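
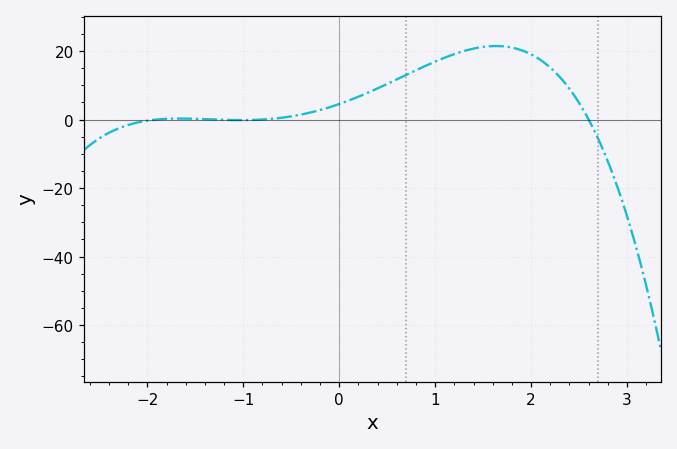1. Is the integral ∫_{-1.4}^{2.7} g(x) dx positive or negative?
positive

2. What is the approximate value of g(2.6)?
0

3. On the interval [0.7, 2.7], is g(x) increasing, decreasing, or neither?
neither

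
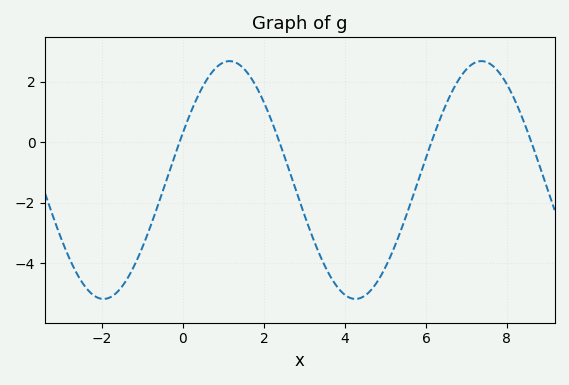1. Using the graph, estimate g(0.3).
1.4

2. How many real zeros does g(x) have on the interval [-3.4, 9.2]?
4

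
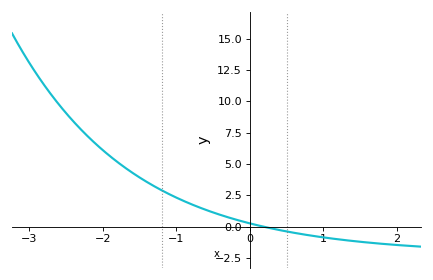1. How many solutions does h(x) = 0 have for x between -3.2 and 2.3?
1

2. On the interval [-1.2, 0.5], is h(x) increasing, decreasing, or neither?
decreasing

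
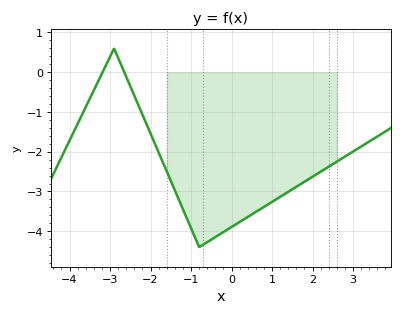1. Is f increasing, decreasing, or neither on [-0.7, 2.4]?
increasing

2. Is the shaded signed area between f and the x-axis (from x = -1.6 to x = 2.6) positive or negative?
negative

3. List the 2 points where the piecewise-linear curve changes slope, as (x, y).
(-2.9, 0.6); (-0.8, -4.4)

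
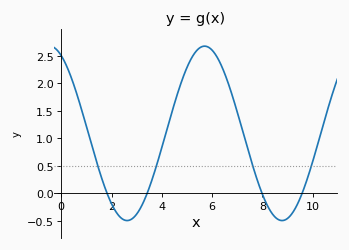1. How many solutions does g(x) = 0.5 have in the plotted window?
4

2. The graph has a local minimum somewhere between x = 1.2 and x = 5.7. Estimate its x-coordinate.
2.6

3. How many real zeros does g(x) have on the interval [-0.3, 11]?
4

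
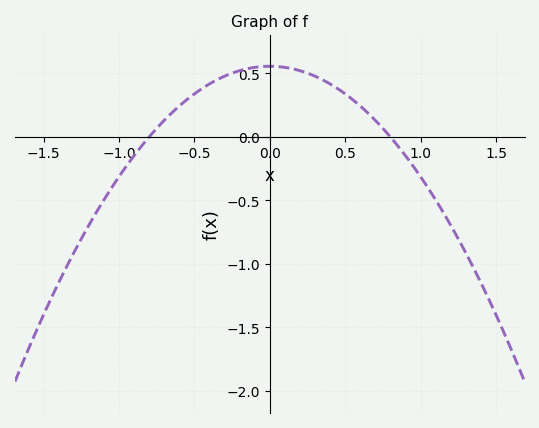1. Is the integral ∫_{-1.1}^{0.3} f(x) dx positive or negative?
positive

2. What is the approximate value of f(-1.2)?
-0.7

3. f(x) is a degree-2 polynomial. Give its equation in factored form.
y = -0.87(x + 0.8)(x - 0.8)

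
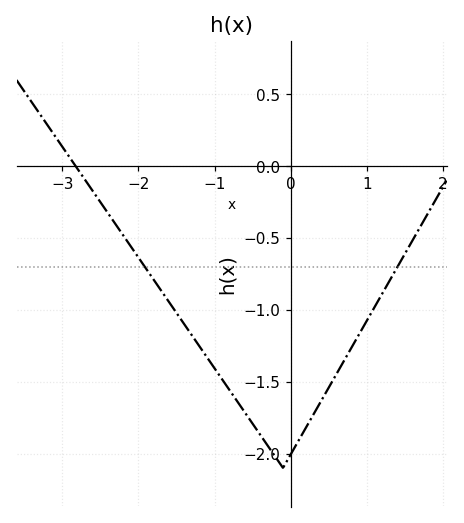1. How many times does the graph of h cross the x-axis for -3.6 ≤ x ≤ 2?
1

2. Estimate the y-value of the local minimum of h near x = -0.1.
-2.1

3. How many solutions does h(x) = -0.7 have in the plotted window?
2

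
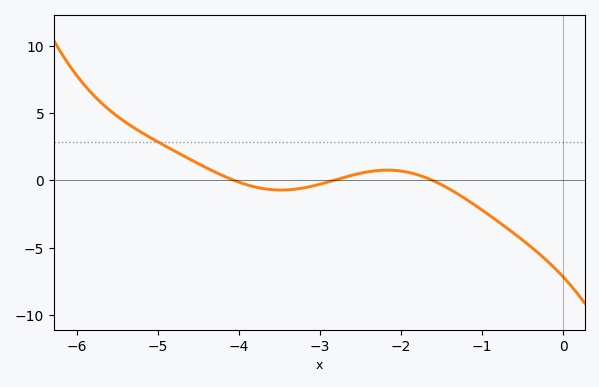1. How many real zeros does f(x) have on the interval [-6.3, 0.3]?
3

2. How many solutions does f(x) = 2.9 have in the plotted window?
1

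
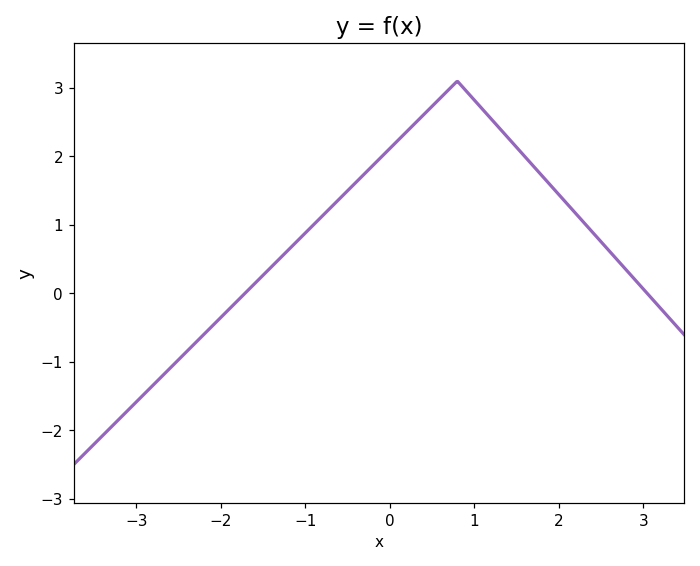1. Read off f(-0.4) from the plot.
1.62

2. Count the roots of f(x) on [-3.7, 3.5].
2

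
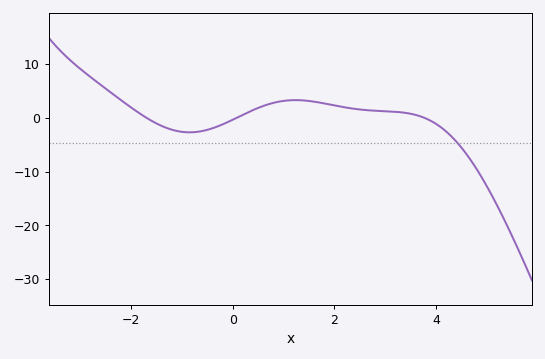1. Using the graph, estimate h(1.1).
3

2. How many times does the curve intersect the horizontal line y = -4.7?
1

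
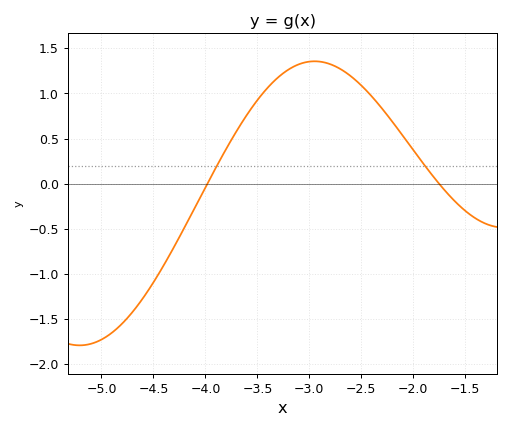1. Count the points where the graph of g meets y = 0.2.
2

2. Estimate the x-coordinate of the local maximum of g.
-2.95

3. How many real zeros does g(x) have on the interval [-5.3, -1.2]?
2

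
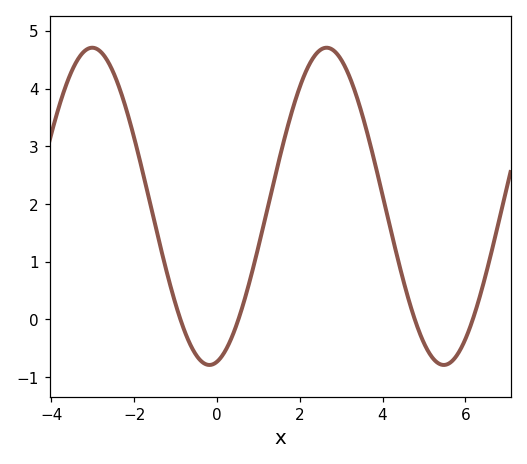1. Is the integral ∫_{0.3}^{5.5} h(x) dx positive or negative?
positive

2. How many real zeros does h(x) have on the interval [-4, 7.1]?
4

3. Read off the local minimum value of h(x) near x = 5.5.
-0.8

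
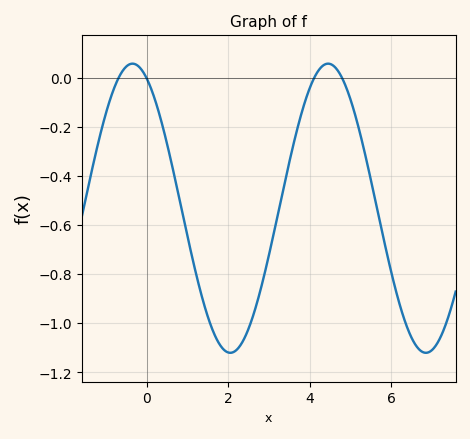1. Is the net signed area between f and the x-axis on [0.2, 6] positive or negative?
negative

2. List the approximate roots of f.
-0.6, 0, 4.2, 4.8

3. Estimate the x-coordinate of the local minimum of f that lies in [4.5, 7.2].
6.8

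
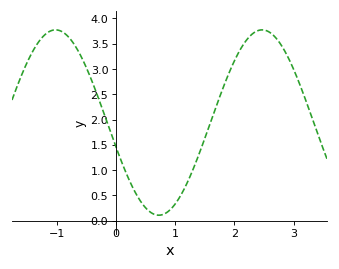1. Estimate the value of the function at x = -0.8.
3.62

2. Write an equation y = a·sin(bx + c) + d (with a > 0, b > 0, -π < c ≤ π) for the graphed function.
y = 1.83sin(1.8x - 2.87) + 1.94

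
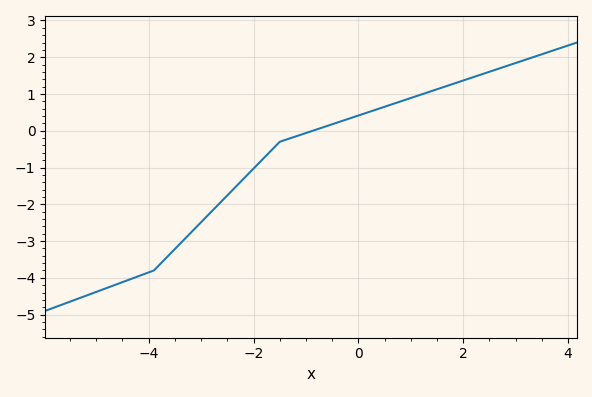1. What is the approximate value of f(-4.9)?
-4.33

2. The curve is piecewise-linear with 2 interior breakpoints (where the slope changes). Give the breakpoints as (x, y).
(-3.9, -3.8); (-1.5, -0.3)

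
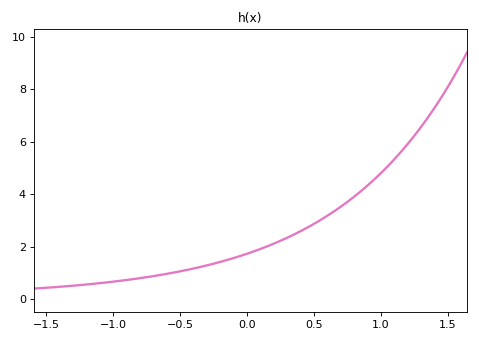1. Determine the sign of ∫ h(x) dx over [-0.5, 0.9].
positive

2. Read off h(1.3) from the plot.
6.57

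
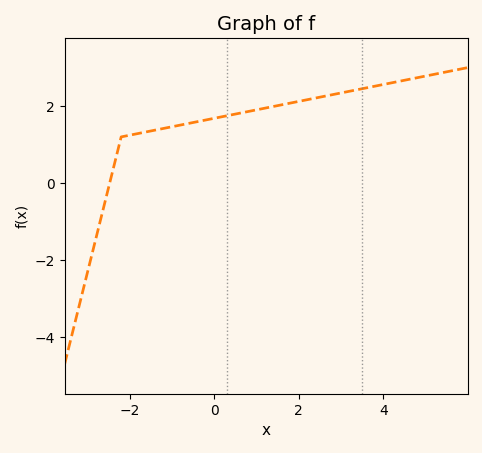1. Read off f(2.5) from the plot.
2.23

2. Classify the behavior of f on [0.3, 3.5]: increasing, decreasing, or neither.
increasing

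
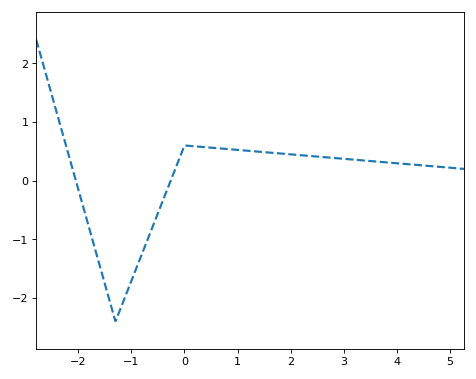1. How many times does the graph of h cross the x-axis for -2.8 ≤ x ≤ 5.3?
2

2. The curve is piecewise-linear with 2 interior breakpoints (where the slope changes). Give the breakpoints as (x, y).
(-1.3, -2.4); (0, 0.6)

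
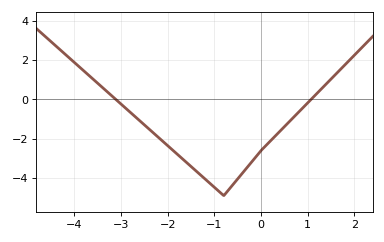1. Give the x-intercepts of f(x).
-3.12, 1.07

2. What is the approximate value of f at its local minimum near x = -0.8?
-4.9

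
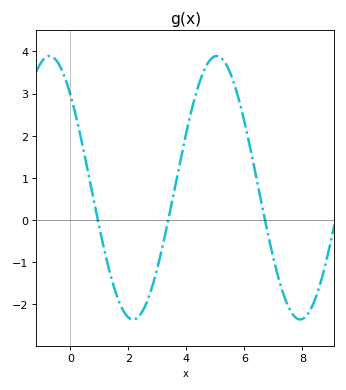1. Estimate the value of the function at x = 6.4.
1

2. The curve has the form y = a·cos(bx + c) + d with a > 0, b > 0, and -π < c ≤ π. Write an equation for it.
y = 3.13cos(1.1x + 0.79) + 0.76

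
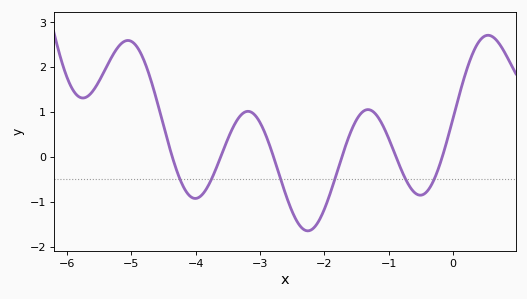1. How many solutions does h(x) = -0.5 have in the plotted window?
6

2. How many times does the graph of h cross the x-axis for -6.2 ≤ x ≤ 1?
6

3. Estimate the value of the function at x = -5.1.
2.58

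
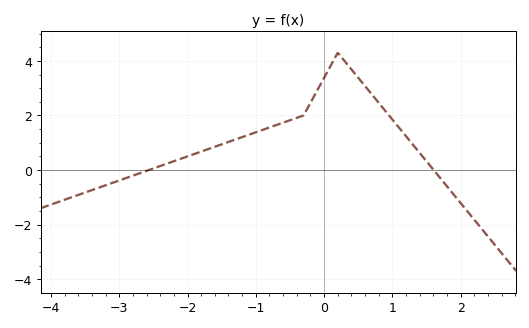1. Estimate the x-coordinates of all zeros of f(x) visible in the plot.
-2.6, 1.6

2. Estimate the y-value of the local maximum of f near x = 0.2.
4.2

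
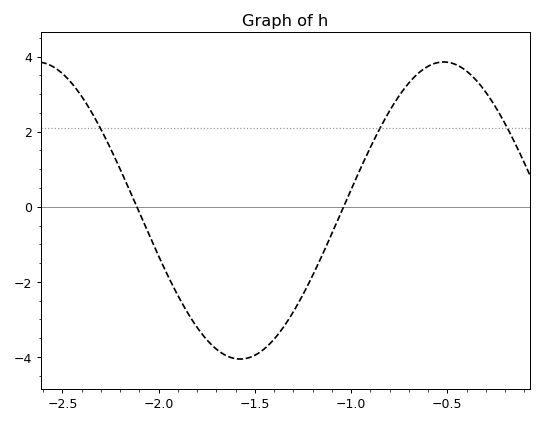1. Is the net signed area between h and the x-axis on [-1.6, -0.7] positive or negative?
negative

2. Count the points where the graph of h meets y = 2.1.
3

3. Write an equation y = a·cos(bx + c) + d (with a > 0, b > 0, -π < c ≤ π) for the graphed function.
y = 3.96cos(3x + 1.5) - 0.1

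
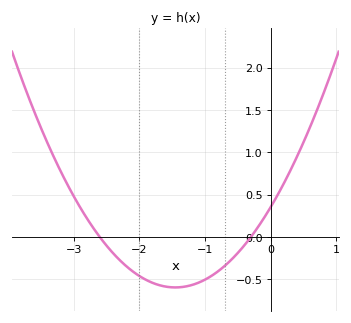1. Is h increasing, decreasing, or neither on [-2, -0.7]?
neither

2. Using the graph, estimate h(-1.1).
-0.55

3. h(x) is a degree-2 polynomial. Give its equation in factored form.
y = 0.45(x + 2.6)(x + 0.3)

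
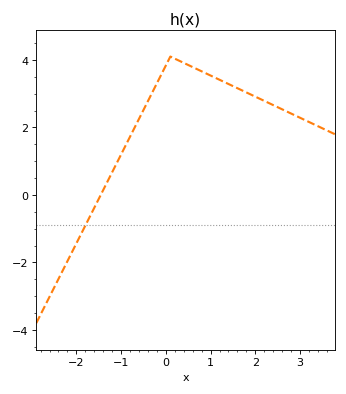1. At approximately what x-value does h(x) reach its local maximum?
0.1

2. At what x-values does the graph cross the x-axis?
-1.45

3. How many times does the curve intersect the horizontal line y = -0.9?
1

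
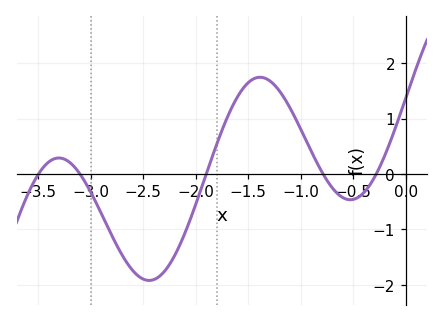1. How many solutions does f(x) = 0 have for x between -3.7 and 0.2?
5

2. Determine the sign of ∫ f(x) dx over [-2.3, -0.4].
positive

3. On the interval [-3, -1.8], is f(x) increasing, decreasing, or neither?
neither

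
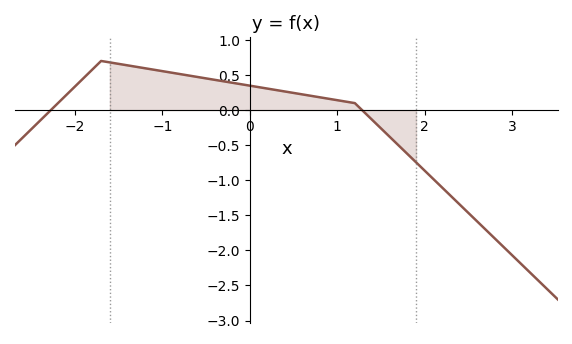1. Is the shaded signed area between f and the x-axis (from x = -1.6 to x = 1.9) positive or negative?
positive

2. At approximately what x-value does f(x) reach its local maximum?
-1.7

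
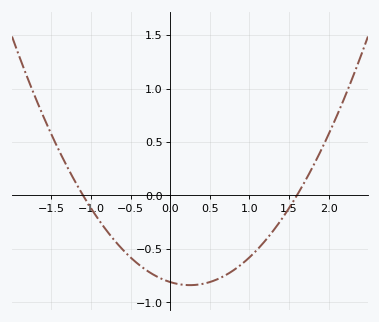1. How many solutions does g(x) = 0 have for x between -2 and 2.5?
2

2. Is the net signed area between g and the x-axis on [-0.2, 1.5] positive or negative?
negative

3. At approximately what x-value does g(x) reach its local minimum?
0.25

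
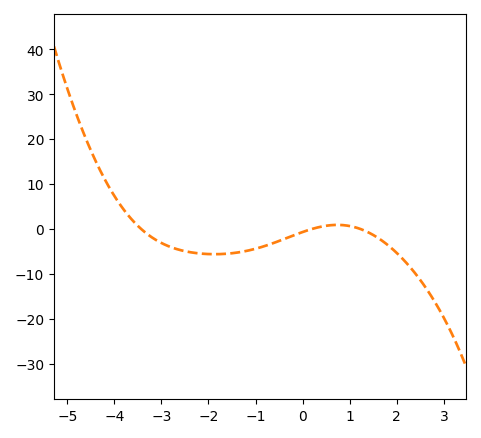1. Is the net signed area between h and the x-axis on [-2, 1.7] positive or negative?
negative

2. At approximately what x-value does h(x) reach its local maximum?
0.739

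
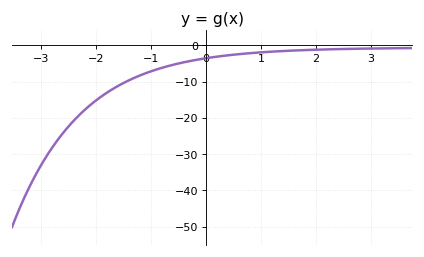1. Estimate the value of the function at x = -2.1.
-16.4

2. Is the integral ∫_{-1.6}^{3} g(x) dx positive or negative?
negative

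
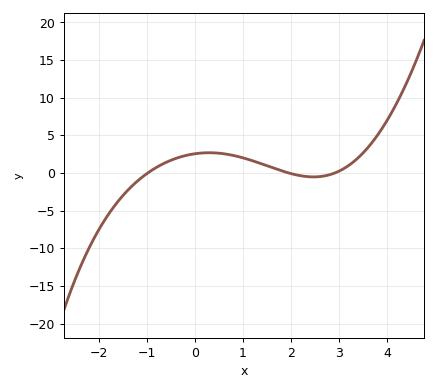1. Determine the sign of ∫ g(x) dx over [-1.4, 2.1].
positive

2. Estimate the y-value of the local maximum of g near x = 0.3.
2.69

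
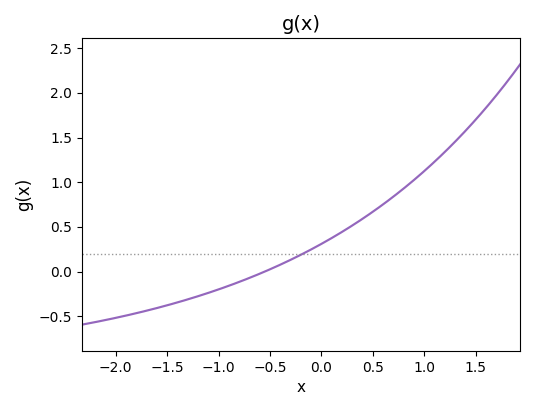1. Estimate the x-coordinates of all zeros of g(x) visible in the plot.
-0.6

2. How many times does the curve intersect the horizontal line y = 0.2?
1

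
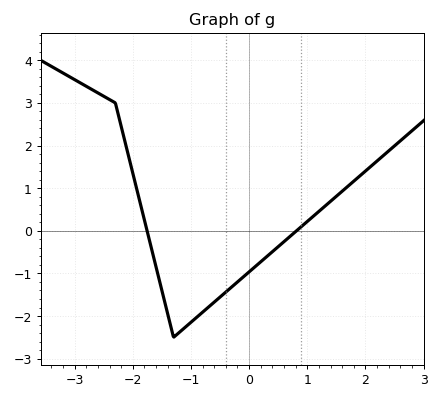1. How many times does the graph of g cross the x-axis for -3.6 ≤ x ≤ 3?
2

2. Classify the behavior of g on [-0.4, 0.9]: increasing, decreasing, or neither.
increasing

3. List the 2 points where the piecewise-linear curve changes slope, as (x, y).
(-2.3, 3); (-1.3, -2.5)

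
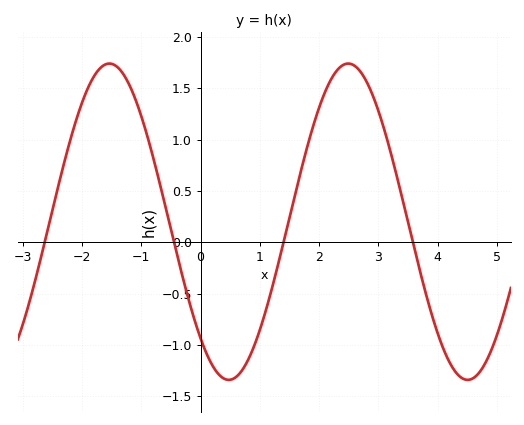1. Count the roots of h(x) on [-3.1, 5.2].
4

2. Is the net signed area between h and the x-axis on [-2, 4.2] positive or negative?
positive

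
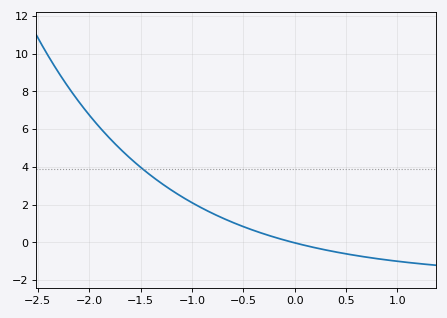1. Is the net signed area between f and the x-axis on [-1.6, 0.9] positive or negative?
positive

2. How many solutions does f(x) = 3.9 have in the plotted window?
1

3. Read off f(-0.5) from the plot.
0.8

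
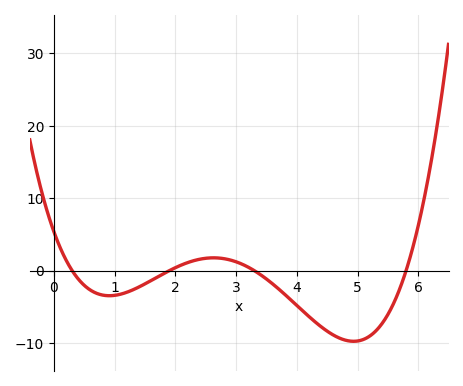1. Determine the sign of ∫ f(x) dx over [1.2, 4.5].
negative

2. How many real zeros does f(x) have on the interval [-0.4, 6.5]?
4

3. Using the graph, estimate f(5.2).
-9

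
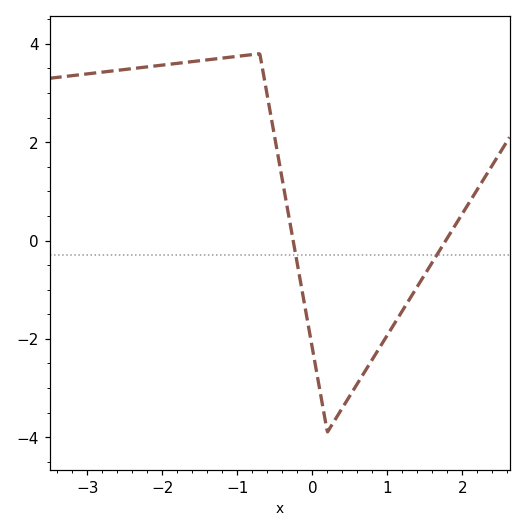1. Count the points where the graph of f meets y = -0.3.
2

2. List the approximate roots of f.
-0.3, 1.8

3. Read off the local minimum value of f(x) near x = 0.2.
-3.8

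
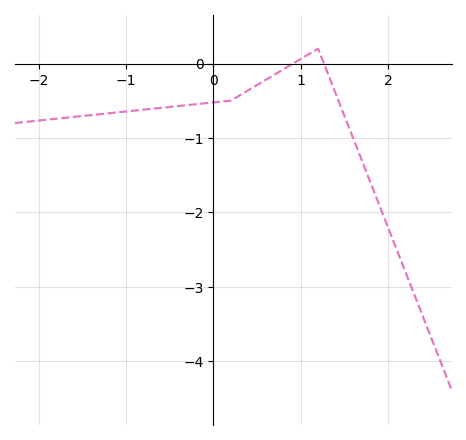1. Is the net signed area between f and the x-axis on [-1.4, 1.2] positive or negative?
negative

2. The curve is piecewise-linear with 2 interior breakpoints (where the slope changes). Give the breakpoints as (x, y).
(0.2, -0.5); (1.2, 0.2)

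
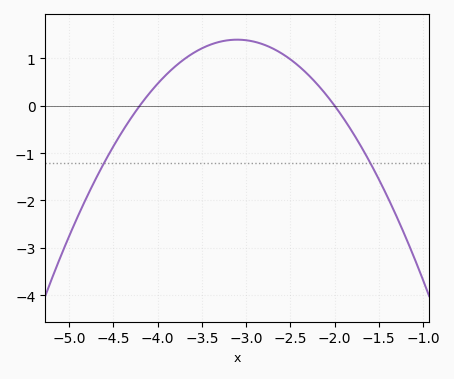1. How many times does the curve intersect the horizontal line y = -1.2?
2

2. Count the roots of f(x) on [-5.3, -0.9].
2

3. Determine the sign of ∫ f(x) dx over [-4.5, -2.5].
positive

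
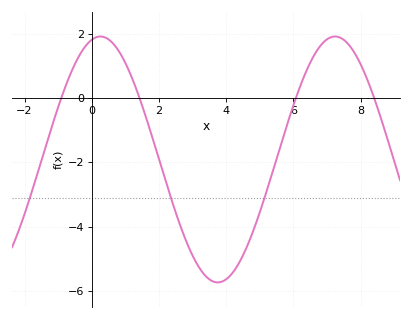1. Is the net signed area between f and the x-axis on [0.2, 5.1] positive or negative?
negative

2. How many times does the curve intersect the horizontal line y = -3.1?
3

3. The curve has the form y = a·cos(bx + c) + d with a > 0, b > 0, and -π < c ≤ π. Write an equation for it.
y = 3.82cos(0.9x - 0.23) - 1.91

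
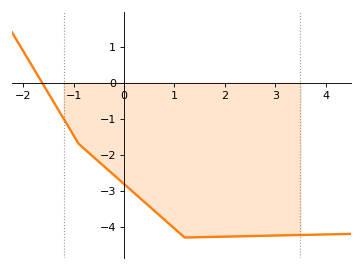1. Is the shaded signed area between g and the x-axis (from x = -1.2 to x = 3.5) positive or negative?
negative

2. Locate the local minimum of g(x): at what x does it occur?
1.2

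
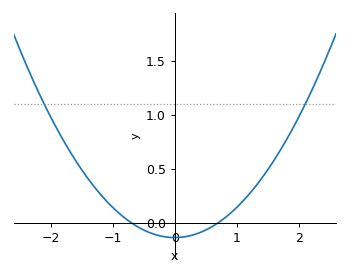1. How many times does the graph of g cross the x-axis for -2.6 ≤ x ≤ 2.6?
2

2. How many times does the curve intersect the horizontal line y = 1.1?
2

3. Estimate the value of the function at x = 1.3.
0.35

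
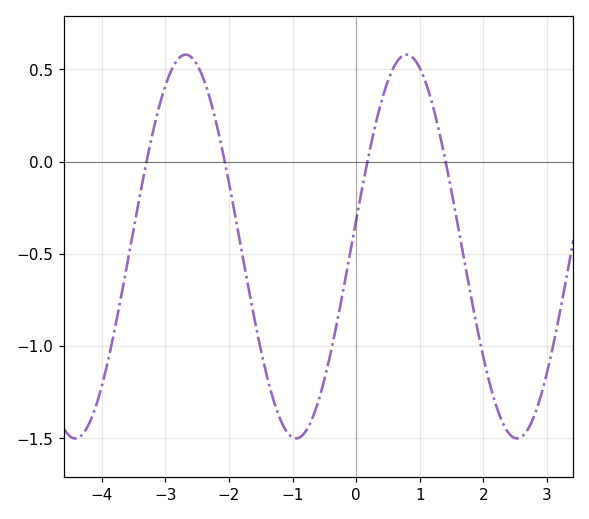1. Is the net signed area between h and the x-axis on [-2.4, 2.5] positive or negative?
negative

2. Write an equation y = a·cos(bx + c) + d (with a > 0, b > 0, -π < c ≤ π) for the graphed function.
y = 1.04cos(1.81x - 1.43) - 0.46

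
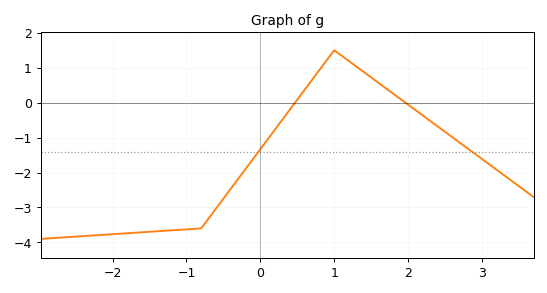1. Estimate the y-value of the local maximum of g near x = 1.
1.5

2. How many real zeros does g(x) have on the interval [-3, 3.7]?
2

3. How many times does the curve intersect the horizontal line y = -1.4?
2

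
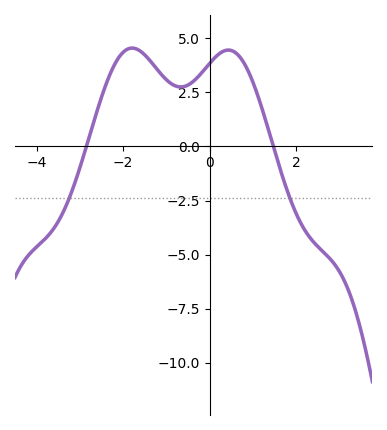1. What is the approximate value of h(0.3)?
4.38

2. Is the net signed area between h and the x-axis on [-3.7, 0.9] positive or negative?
positive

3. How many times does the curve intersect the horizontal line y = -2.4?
2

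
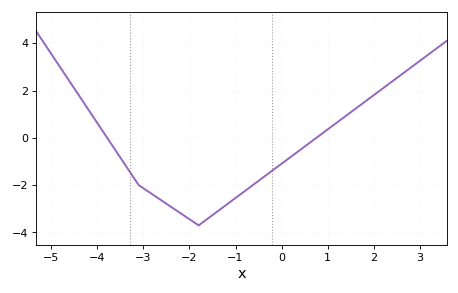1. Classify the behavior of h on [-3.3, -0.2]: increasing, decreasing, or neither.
neither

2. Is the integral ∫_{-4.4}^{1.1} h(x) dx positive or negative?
negative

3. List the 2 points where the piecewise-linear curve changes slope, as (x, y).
(-3.1, -2); (-1.8, -3.7)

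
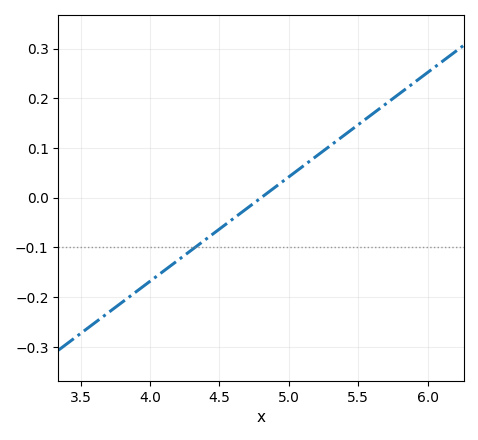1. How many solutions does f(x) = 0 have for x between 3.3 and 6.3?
1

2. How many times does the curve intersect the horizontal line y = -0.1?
1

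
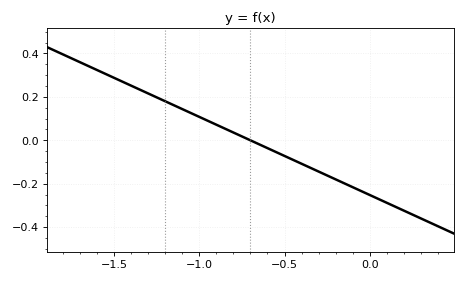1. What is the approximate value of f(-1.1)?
0.14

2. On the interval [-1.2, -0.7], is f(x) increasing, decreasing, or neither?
decreasing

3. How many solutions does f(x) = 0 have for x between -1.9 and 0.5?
1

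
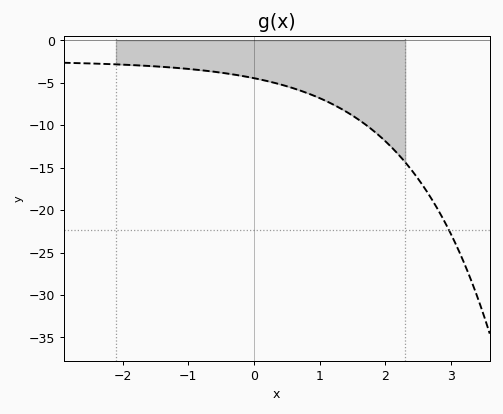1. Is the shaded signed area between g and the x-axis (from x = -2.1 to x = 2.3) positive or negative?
negative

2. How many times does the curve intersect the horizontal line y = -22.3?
1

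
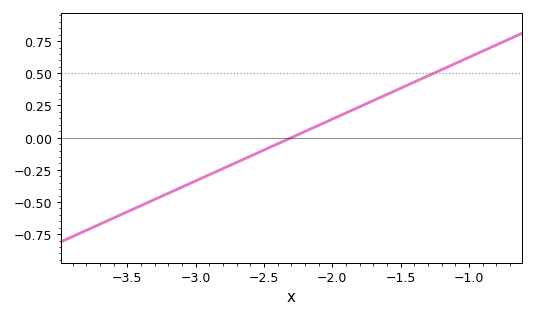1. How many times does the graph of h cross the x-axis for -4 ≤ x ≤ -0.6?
1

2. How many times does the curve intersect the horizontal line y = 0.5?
1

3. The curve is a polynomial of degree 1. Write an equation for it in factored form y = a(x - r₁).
y = 0.48(x + 2.3)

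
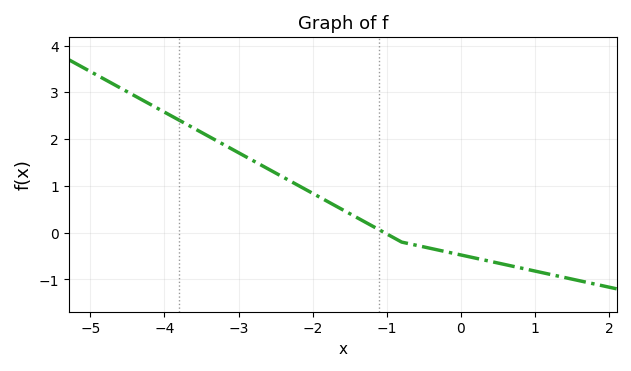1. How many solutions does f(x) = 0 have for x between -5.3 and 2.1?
1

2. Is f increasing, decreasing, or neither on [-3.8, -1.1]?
decreasing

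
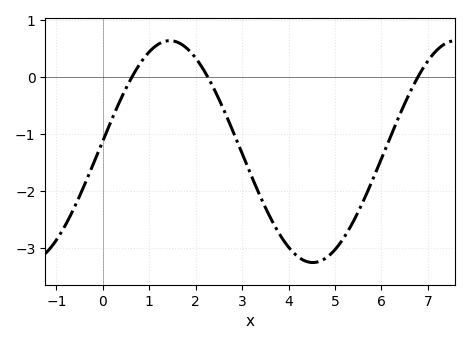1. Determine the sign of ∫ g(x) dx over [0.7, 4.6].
negative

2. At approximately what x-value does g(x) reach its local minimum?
4.52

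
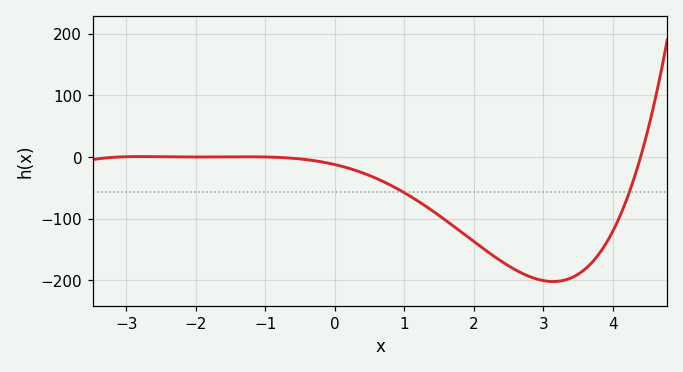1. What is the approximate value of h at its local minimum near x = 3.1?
-200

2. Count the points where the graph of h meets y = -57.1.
2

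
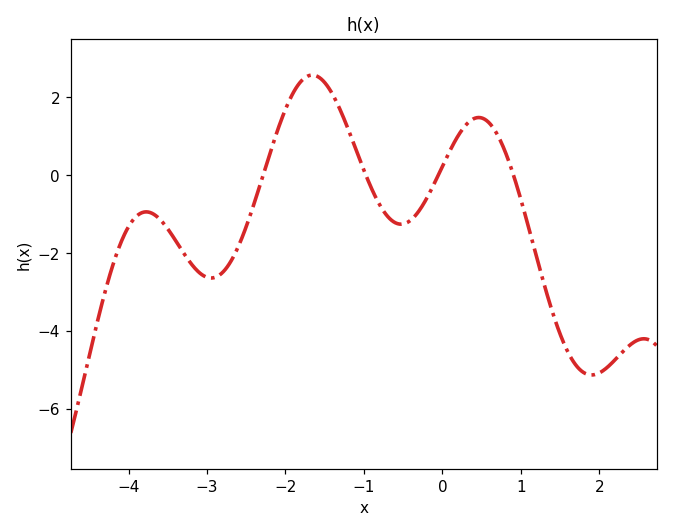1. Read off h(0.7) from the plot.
1.04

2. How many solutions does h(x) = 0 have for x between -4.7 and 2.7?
4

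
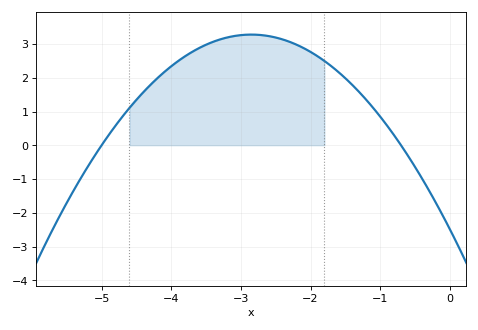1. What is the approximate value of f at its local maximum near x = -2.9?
3.28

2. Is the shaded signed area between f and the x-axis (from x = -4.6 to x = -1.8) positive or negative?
positive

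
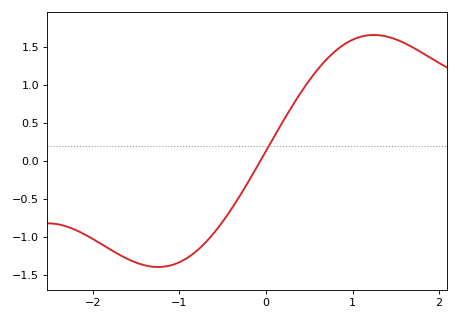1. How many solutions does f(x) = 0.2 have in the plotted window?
1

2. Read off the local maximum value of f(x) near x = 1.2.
1.65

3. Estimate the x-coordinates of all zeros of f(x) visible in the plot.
-0.1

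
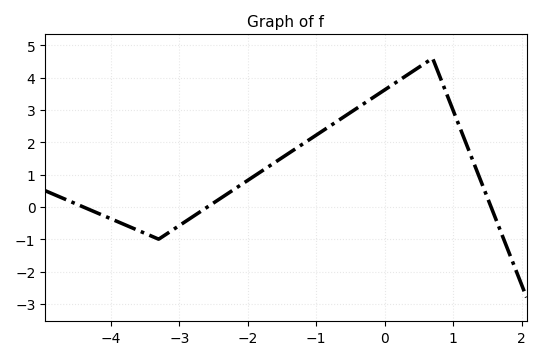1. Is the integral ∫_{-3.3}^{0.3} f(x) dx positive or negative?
positive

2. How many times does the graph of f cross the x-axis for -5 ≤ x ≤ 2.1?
3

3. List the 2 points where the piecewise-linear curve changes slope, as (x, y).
(-3.3, -1); (0.7, 4.6)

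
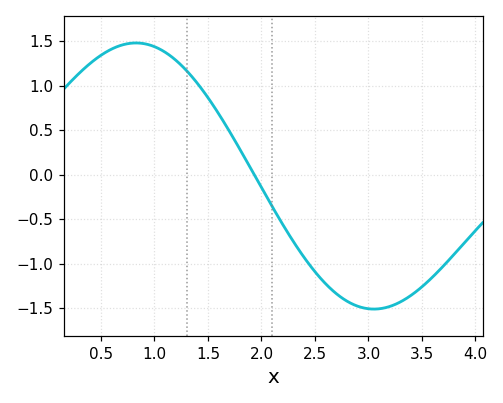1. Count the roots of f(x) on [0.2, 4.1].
1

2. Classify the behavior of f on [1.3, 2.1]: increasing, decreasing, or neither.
decreasing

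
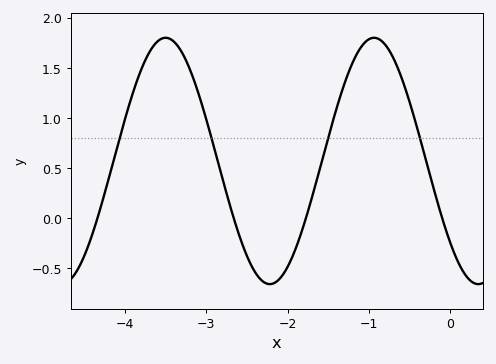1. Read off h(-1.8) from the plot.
-0.05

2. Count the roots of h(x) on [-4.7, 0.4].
4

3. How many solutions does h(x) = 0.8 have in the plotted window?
4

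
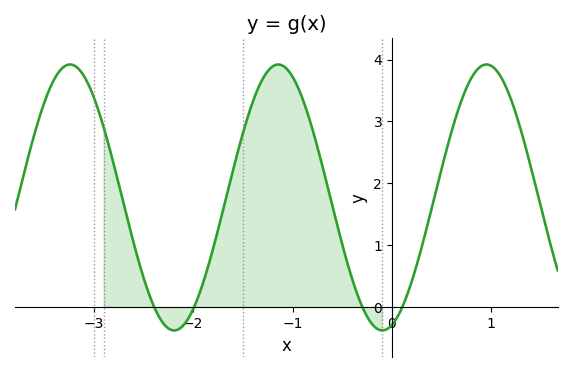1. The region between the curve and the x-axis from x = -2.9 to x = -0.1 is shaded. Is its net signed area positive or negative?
positive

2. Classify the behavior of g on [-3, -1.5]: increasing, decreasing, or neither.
neither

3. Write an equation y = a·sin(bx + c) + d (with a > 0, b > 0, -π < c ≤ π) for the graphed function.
y = 2.15sin(3x - 1.28) + 1.77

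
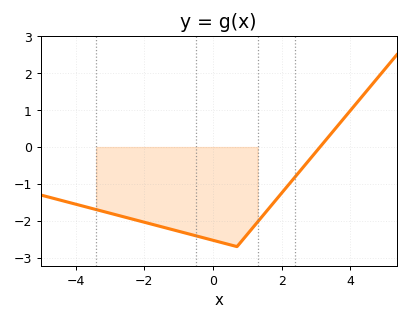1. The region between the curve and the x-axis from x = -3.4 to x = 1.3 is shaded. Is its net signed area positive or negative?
negative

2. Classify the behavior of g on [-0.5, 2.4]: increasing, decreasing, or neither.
neither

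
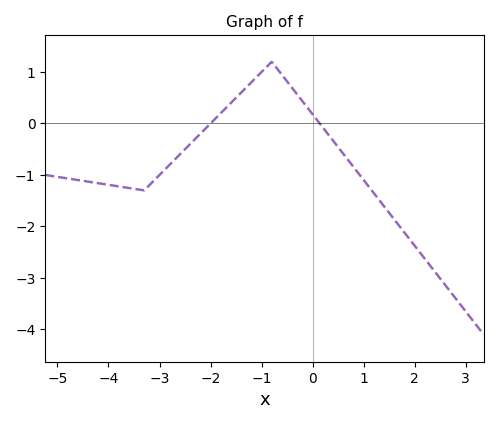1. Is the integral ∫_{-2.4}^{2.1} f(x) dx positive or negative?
negative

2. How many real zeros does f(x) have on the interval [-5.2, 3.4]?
2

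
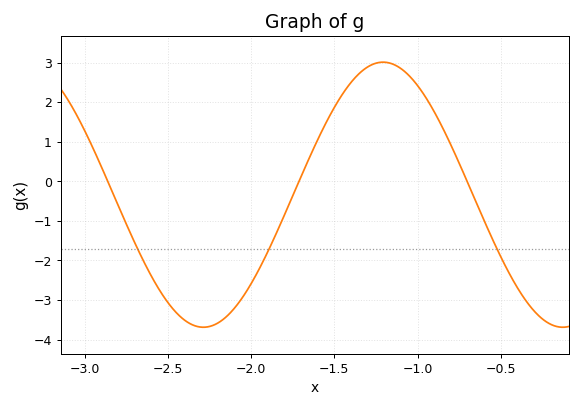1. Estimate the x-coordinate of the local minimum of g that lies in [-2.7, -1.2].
-2.29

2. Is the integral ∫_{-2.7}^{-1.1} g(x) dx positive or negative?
negative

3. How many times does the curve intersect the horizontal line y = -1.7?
3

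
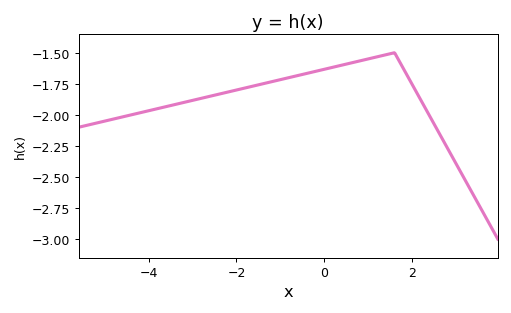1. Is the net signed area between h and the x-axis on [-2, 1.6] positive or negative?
negative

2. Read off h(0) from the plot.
-1.64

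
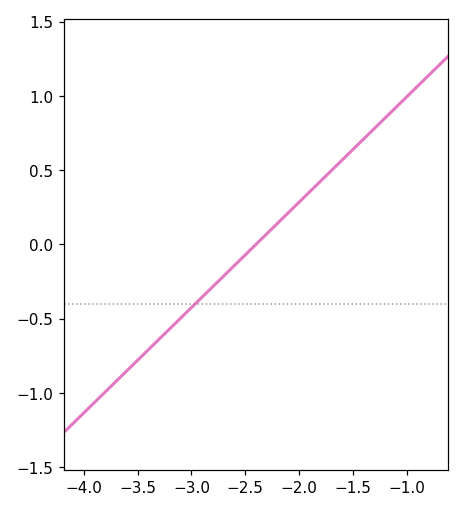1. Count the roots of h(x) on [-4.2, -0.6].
1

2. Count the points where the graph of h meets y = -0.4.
1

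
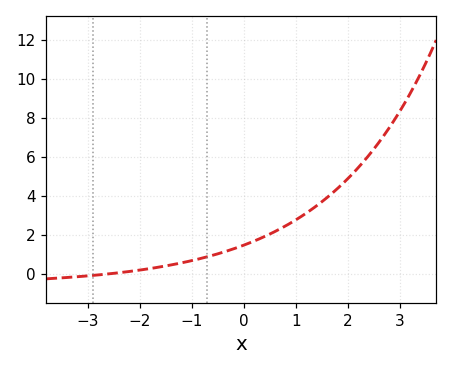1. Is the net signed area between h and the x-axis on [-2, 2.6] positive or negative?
positive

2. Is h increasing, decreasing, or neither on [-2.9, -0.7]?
increasing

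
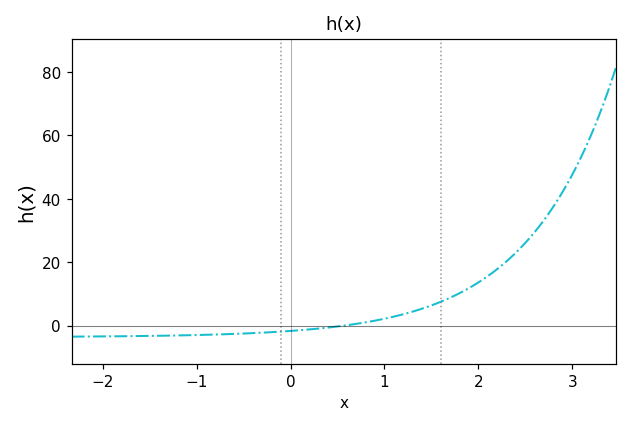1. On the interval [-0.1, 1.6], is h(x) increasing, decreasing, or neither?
increasing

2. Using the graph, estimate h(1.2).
4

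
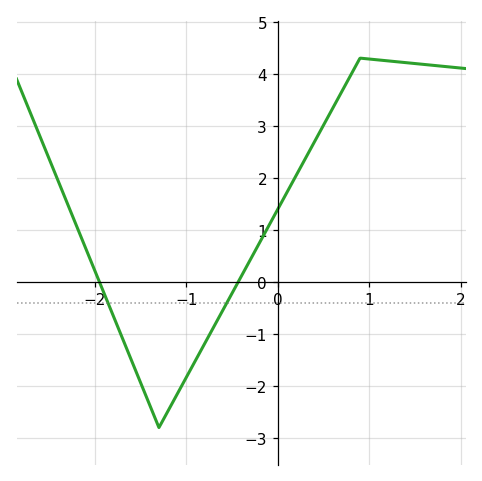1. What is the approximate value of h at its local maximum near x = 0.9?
4.3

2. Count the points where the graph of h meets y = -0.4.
2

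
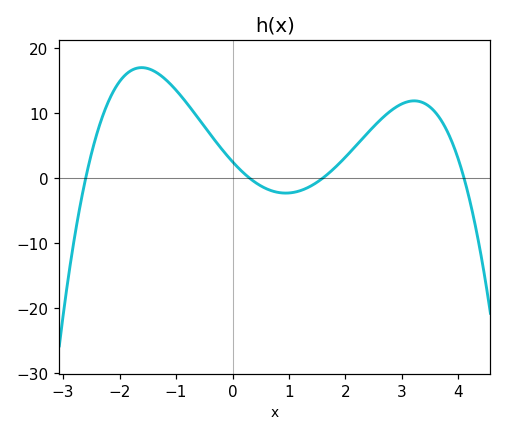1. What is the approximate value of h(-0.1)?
3.5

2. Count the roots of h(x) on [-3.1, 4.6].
4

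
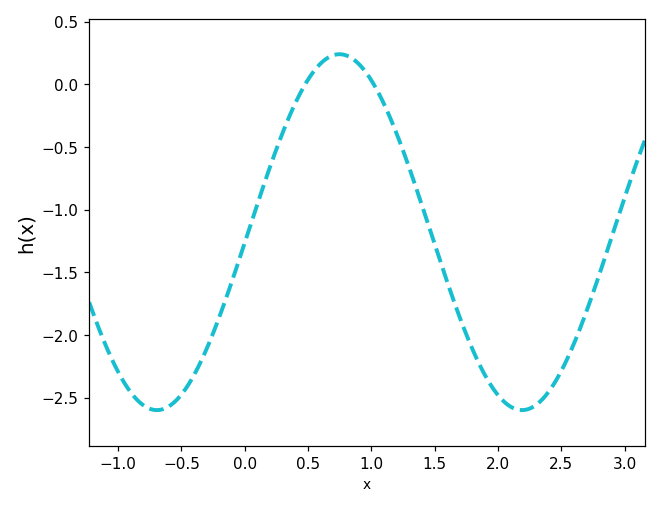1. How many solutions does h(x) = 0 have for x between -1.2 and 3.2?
2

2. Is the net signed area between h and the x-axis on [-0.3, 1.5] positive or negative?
negative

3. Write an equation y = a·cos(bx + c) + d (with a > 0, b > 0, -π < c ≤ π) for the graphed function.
y = 1.42cos(2.2x - 1.6) - 1.18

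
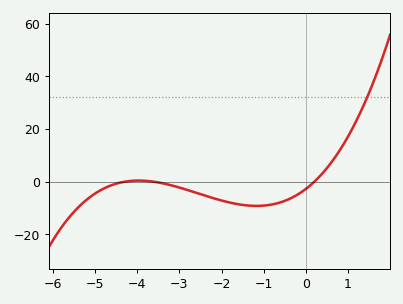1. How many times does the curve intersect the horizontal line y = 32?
1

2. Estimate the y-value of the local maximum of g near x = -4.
0.448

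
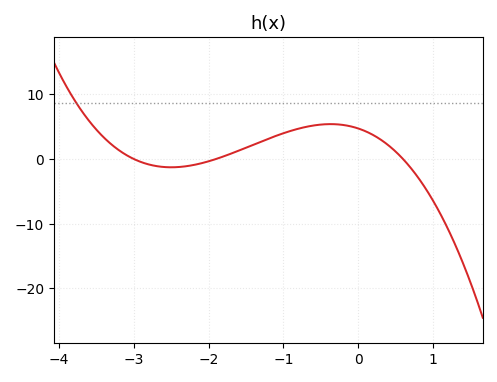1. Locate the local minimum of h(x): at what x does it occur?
-2.5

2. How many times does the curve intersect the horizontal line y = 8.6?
1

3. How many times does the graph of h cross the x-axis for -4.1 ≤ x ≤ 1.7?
3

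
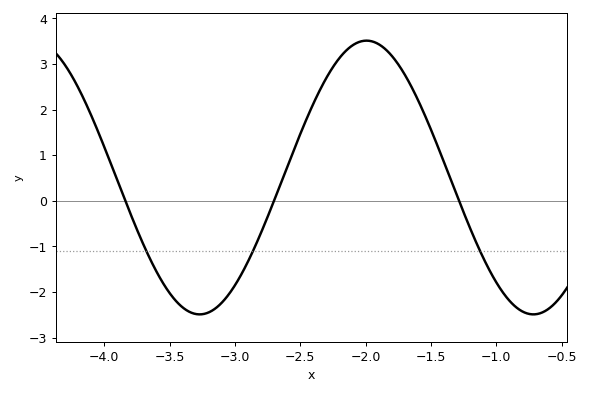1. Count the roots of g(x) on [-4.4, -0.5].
3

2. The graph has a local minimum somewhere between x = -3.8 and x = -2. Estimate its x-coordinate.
-3.3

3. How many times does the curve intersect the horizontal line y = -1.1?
3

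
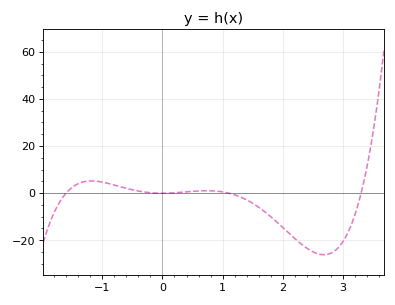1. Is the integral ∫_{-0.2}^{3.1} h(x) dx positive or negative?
negative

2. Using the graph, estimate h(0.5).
0.737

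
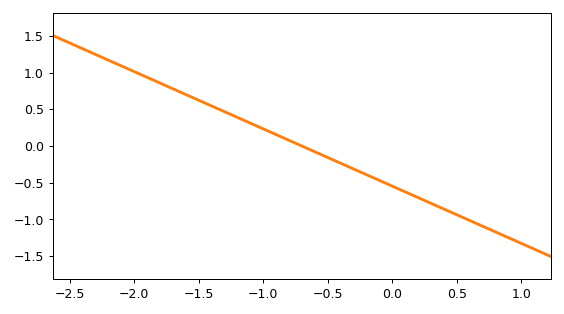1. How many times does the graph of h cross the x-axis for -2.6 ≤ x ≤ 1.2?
1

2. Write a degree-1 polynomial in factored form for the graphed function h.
y = -0.78(x + 0.7)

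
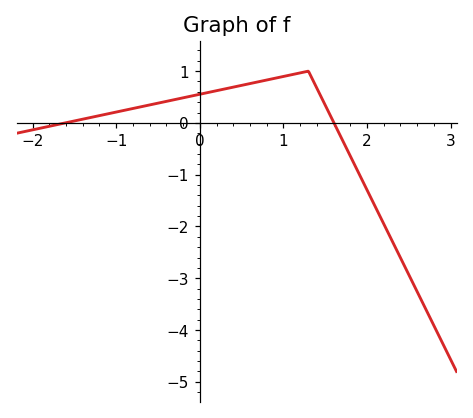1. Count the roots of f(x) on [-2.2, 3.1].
2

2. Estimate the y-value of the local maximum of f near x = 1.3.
1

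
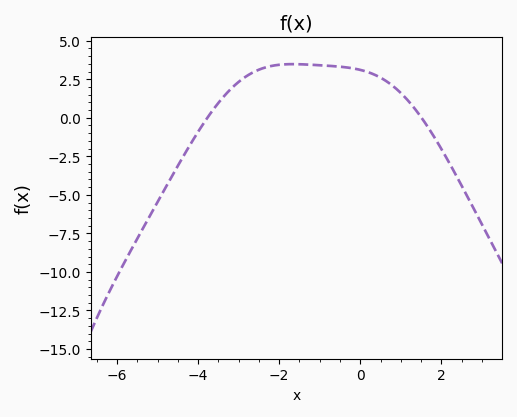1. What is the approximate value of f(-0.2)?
3.2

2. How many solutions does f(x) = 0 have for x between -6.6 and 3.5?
2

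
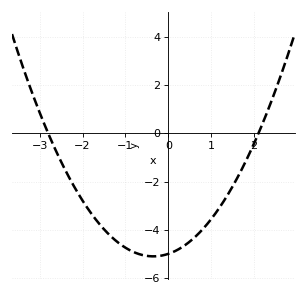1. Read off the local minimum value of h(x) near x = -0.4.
-5.2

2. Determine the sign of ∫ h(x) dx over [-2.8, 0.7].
negative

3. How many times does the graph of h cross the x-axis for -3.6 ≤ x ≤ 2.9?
2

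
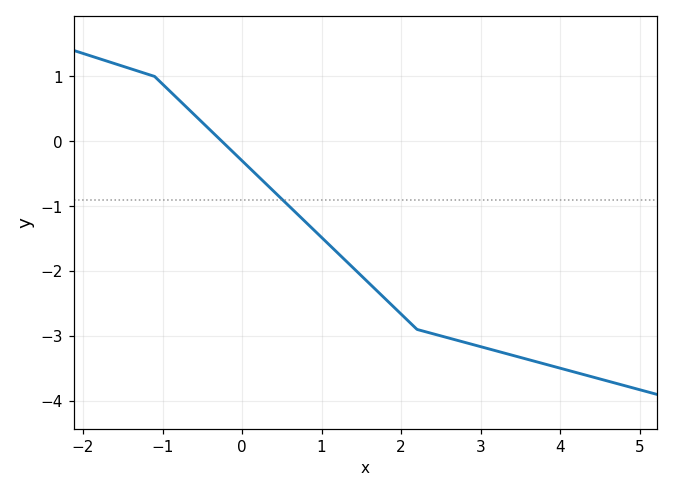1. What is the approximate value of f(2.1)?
-2.78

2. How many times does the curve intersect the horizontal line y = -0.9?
1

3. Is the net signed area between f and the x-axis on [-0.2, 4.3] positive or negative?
negative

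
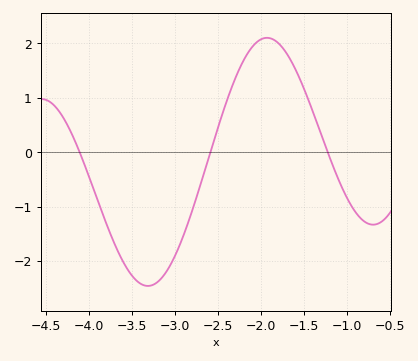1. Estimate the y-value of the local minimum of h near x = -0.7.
-1.3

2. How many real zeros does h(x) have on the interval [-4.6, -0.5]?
3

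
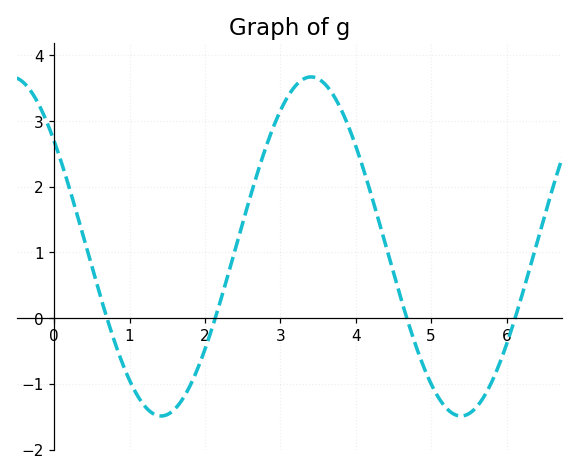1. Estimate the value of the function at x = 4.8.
-0.432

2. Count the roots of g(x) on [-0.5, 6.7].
4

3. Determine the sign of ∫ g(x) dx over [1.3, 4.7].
positive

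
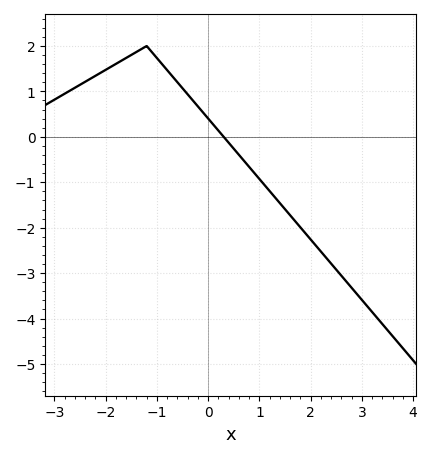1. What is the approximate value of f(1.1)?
-1.06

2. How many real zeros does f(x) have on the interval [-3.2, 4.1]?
1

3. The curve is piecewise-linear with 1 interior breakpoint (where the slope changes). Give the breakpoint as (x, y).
(-1.2, 2)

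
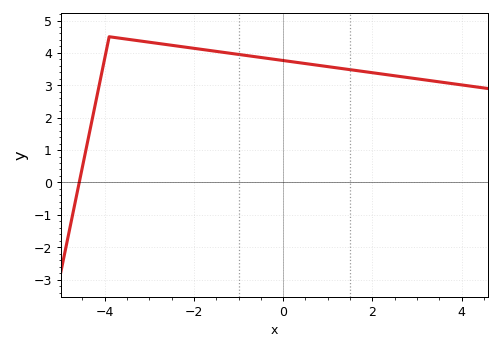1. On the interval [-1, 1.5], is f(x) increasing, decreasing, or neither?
decreasing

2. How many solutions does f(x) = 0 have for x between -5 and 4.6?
1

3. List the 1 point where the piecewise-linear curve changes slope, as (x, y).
(-3.9, 4.5)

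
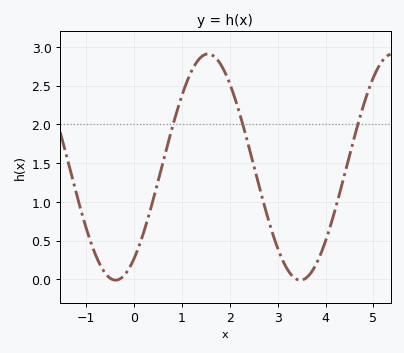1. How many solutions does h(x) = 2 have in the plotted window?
3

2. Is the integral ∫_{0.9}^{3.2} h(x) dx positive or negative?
positive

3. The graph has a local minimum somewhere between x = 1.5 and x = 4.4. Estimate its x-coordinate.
3.47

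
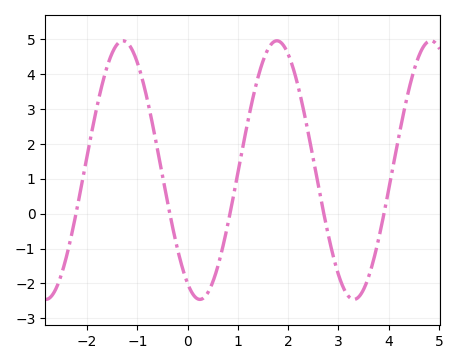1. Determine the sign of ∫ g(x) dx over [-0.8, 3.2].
positive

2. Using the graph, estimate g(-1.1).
4.7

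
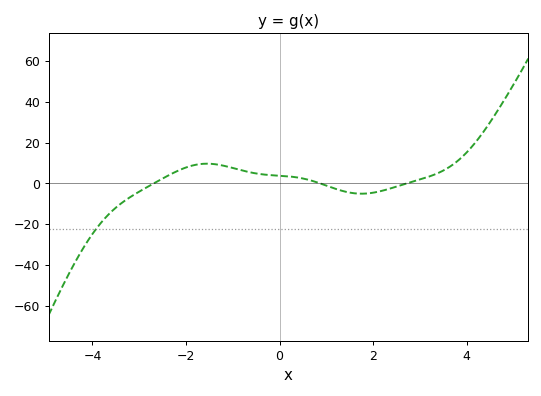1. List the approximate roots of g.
-2.6, 0.8, 2.8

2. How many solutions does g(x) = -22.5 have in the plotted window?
1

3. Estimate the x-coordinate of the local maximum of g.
-1.6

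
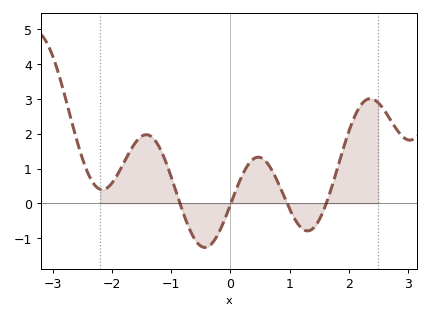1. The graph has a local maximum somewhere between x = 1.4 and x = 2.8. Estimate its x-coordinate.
2.37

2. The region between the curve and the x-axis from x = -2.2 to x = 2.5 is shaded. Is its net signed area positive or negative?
positive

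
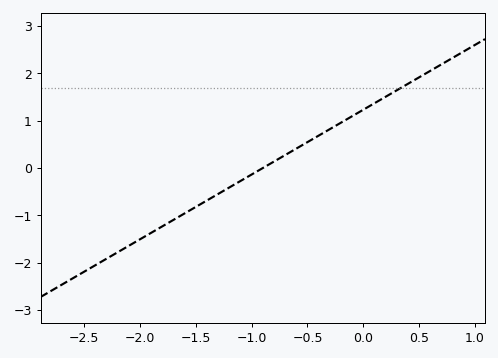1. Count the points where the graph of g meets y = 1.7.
1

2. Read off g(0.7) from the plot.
2.19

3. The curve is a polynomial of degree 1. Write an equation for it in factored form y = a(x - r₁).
y = 1.37(x + 0.9)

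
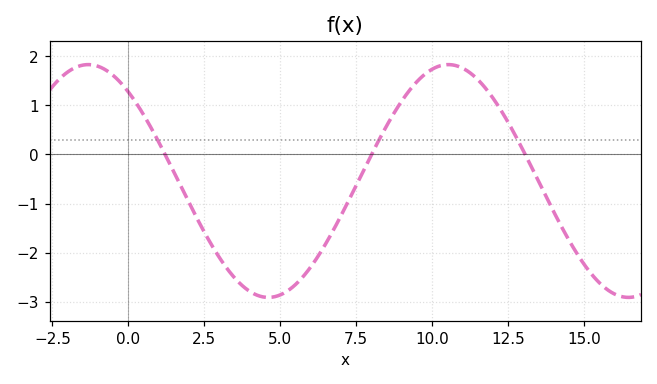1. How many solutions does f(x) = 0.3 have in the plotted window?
3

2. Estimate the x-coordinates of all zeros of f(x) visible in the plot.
1, 8, 13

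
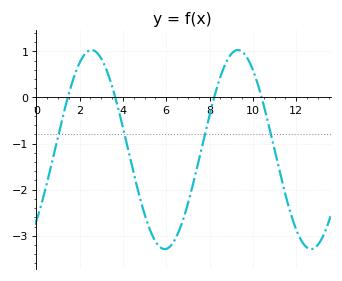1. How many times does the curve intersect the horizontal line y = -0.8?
4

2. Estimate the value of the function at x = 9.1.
0.99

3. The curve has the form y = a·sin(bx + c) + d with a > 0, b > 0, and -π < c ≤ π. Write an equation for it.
y = 2.16sin(0.93x - 0.802) - 1.13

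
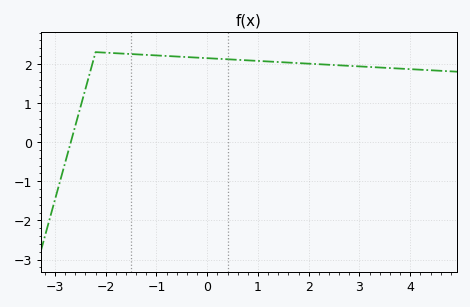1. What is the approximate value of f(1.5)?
2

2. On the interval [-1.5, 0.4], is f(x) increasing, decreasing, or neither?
decreasing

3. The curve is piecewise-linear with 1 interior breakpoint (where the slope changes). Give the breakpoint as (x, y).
(-2.2, 2.3)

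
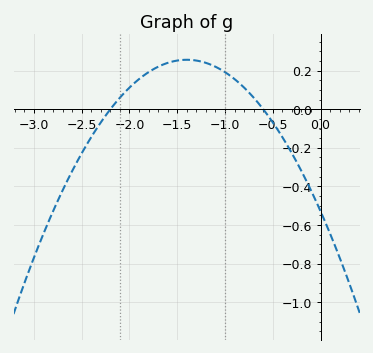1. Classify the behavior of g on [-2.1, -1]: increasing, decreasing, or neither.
neither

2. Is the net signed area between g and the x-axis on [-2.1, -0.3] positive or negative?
positive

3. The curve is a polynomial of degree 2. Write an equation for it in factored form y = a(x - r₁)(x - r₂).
y = -0.4(x + 2.2)(x + 0.6)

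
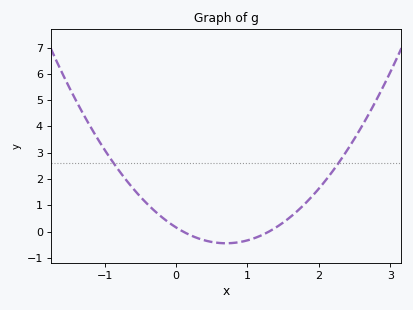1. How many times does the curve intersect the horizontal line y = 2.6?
2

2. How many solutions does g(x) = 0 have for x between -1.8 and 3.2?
2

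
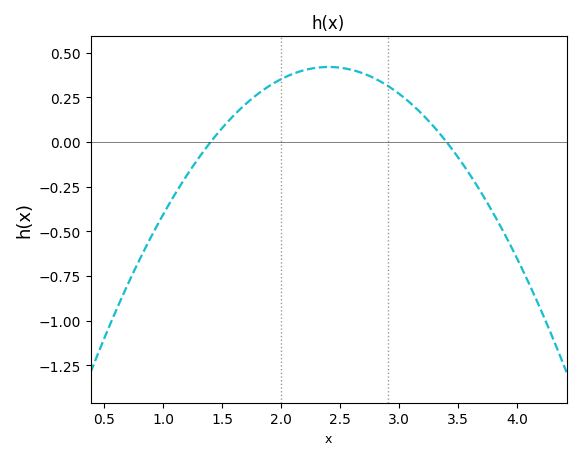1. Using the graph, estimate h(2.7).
0.382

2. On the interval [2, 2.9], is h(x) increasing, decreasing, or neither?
neither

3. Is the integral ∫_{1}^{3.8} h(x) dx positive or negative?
positive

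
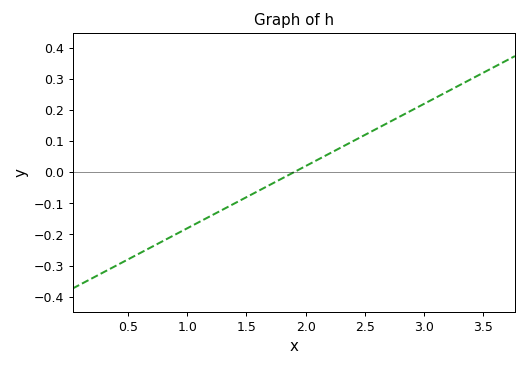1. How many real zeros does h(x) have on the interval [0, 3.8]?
1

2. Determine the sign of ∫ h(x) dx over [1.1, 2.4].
negative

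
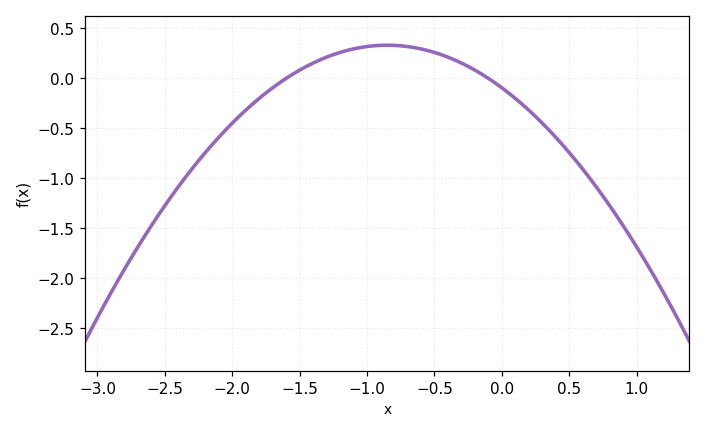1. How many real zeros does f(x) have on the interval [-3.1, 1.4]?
2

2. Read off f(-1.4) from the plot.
0.153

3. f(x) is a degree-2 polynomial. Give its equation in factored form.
y = -0.59(x + 1.6)(x + 0.1)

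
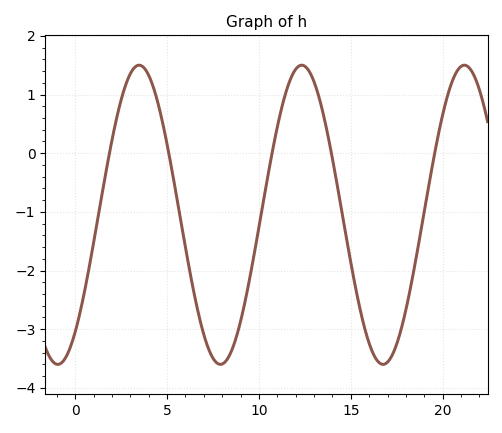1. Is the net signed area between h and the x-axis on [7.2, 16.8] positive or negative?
negative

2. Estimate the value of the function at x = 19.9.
0.52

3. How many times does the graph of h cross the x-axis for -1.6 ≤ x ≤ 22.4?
5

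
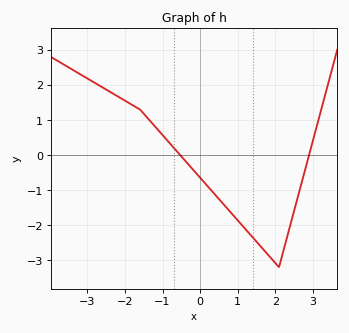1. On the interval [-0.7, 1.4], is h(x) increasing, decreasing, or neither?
decreasing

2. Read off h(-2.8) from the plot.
2.1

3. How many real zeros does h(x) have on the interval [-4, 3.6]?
2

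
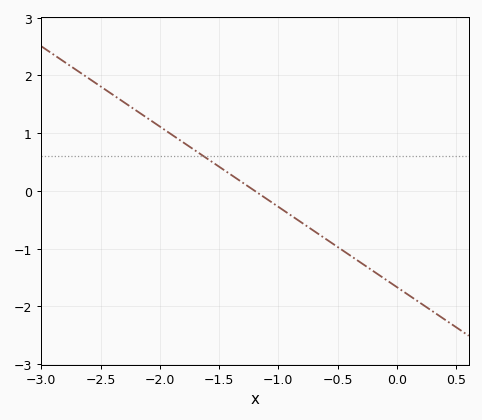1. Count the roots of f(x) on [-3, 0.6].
1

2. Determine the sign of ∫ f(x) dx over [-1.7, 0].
negative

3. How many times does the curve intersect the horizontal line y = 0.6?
1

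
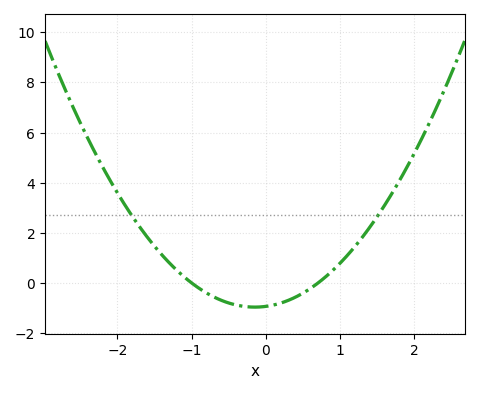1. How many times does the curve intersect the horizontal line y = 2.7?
2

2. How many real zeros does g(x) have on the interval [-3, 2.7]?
2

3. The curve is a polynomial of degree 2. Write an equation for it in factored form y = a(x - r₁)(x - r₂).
y = 1.33(x + 1)(x - 0.7)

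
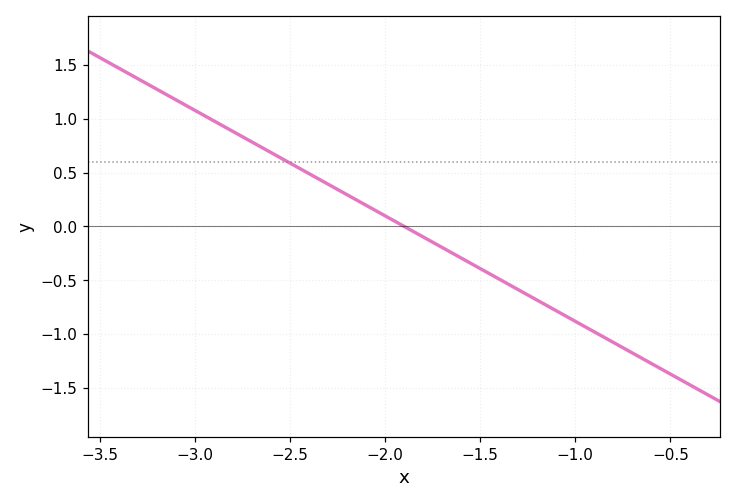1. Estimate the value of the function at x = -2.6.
0.7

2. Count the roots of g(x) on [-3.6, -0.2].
1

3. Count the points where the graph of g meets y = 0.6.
1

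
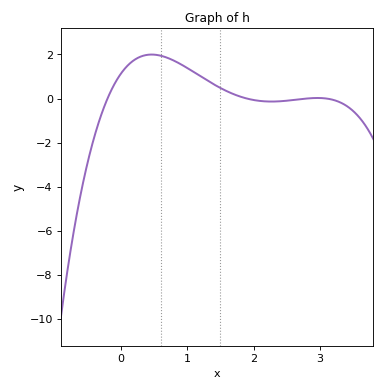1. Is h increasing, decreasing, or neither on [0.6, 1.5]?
decreasing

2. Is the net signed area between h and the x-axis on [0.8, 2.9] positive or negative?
positive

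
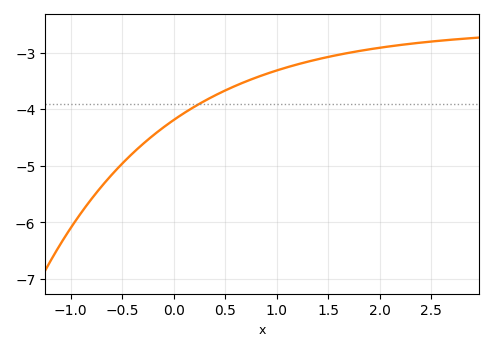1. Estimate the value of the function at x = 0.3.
-3.85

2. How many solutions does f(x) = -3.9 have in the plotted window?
1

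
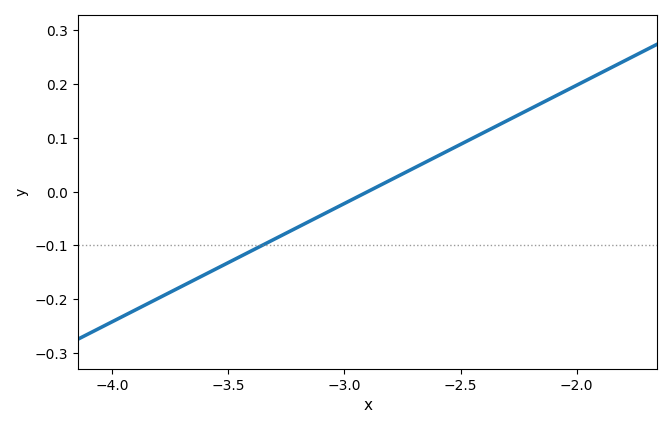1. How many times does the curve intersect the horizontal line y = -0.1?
1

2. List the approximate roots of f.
-2.9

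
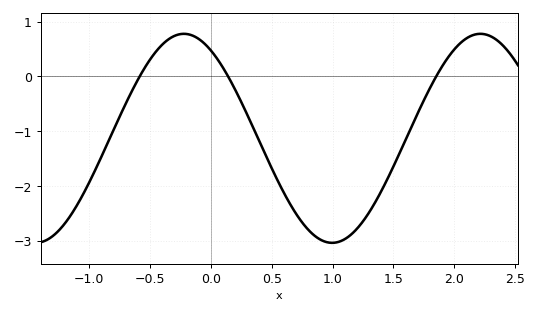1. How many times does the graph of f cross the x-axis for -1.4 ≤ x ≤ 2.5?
3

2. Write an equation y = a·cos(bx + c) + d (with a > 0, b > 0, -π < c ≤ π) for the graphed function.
y = 1.91cos(2.58x + 0.572) - 1.13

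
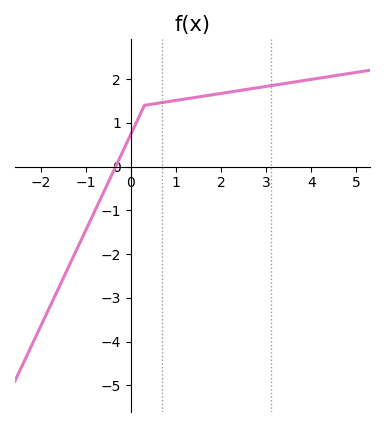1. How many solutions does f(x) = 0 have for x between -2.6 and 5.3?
1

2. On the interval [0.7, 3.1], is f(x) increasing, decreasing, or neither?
increasing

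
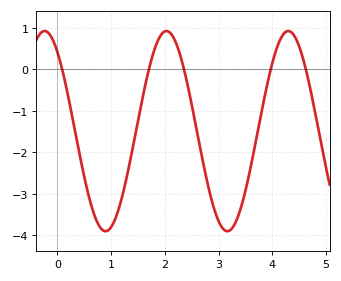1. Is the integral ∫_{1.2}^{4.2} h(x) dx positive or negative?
negative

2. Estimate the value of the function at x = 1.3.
-2.54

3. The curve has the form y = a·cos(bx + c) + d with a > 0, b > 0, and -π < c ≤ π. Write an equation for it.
y = 2.41cos(2.77x + 0.662) - 1.49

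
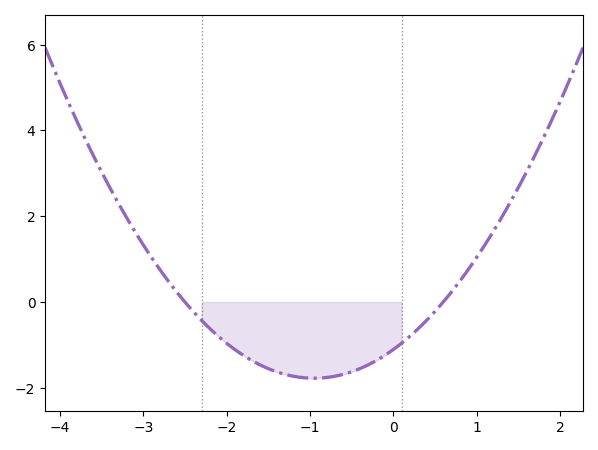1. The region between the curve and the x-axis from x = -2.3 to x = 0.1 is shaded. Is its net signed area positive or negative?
negative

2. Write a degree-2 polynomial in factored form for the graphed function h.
y = 0.74(x + 2.5)(x - 0.6)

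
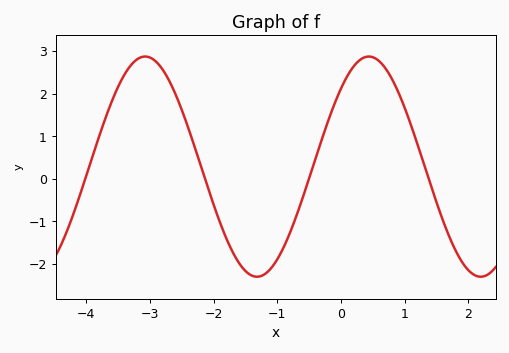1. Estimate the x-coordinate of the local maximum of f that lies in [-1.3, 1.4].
0.435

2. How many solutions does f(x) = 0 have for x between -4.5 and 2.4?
4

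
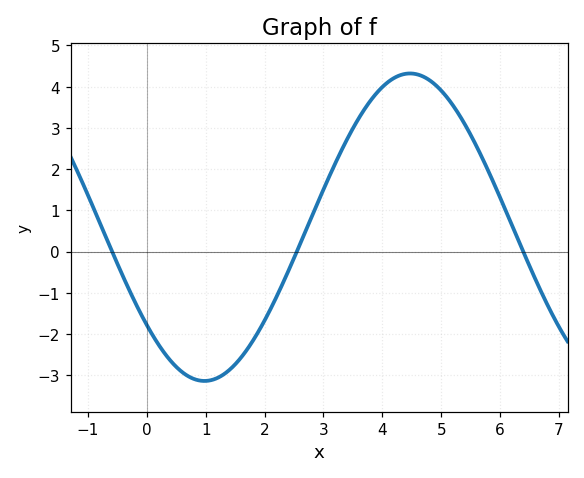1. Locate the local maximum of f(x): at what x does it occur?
4.47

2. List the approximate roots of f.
-0.589, 2.55, 6.39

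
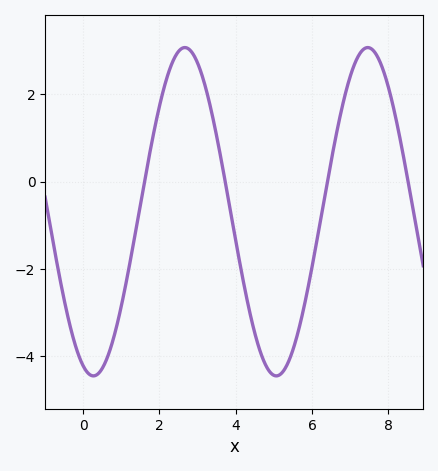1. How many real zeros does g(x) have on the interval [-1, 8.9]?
4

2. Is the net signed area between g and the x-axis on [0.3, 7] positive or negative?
negative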